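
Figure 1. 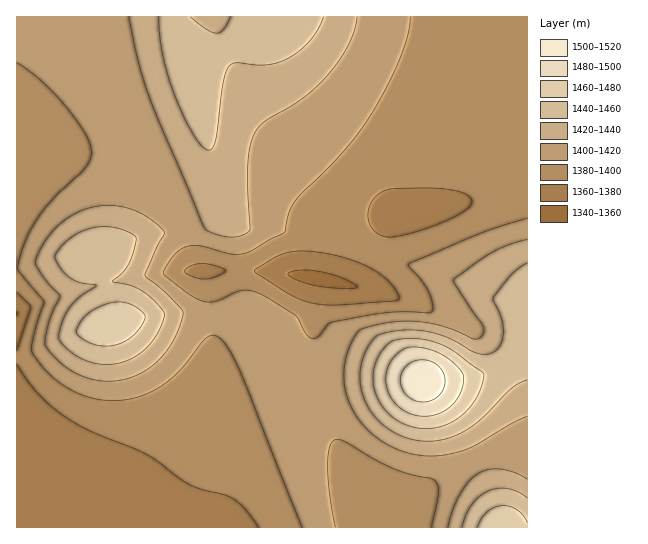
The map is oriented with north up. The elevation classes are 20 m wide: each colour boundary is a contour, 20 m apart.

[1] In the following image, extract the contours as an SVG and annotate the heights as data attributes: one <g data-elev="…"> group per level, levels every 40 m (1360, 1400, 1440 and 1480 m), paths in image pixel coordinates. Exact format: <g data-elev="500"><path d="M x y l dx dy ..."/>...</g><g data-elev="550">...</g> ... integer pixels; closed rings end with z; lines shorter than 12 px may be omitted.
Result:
<g data-elev="1360"><path d="M349 289l-38-4-16-6-7-5 4-3 10-1 24 3 21 7 8 5 2 2z"/></g><g data-elev="1400"><path d="M335 527l-6-34-1-31 2-17 4-5 4-1 8 3 28 17 17 9 19 6 21 5 4 2 3 5 0 8-7 33"/><path d="M527 218l-45 15-73 30 0 3 13 15 7 12 4 12 0 5-2 2-44 1-54 9-4 2-10 12-5 3-4-1-4-4-11-19-36-22-9-3-8 0-25 11-12 1-15-7-26-21 0-4 9-13 6-7 7-3 13-1 30 8 12 0 10-3 33-18 5-20 6-12 52-54 15-20 15-22 14-26 11-25 6-20 2-17"/><path d="M17 62l24 19 24 24 20 28 5 10 1 8-1 8-4 8-32 31-16 20-10 17-8 20-2 15 26 32-7 21-5 22-1 5 2 4 17 21 21 15 24 9 26 1 20-4 20-10 19-16 26-32 7-3 5 2 11 12 11 21 62 157"/></g><g data-elev="1440"><path d="M527 498l-9-6-11-3-10 0-10 2-8 6-8 8-5 10-4 12"/><path d="M95 363l11 2 12-2 11-3 9-5 9-8 8-9 6-11 3-12-1-4-5-6-15-14-13-6-17-3 10-10 5-7 5-11 3-15-2-4-5-3-19-5-16 1-16 5-15 11-8 13 6 11 9 10 9 4 17 3 0 1-16 11-10 10-7 14-4 16 3 6 11 10 10 6z"/><path d="M527 263l-15 11-19 24 8 19 2 13-2 13-6 8-8 3-10-1-28-15-22-6-17-2-19 2-13 3-8 8-7 16-3 18 1 12 4 12 6 10 8 10 10 8 12 7 12 4 13 1 20-2 20-9 18-13 27-29 16-8"/><path d="M159 17l4 37 11 39 9 22 11 20 8 11 7 4 4-2 2-7 8-58 3-11 3-6 8-3 20 2 12 0 18-6 12-8 11-10 8-12 5-12"/><path d="M231 17l-8 13-6 3-11-4-16-12"/></g><g data-elev="1480"><path d="M416 415l9 1 9-1 15-8 11-13 3-8 0-9-1-4-4-6-15-12-16-6-16-2-9 3-10 9-5 11-1 12 3 11 6 10 10 8z"/></g>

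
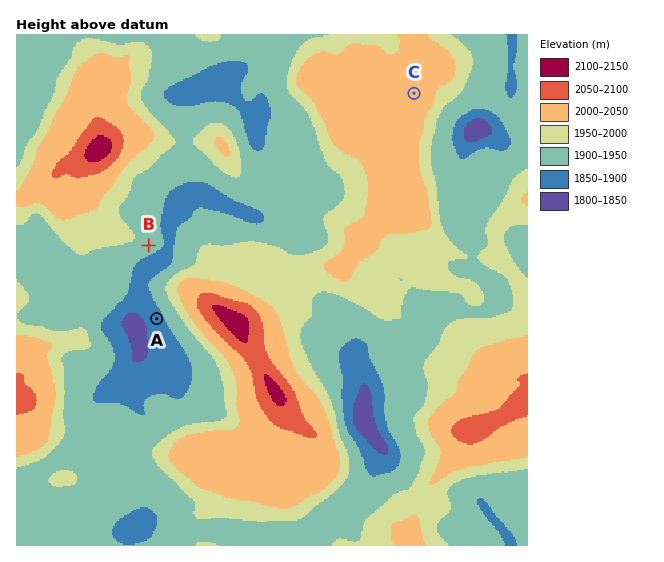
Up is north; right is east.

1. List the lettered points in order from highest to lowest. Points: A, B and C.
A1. C B A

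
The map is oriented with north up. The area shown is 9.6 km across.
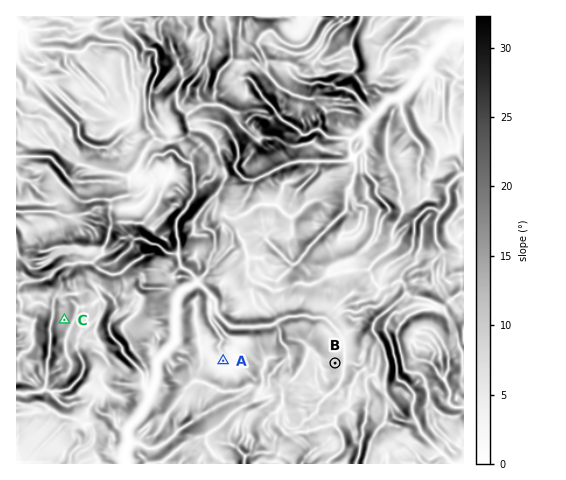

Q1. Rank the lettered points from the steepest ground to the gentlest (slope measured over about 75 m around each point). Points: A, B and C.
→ C B A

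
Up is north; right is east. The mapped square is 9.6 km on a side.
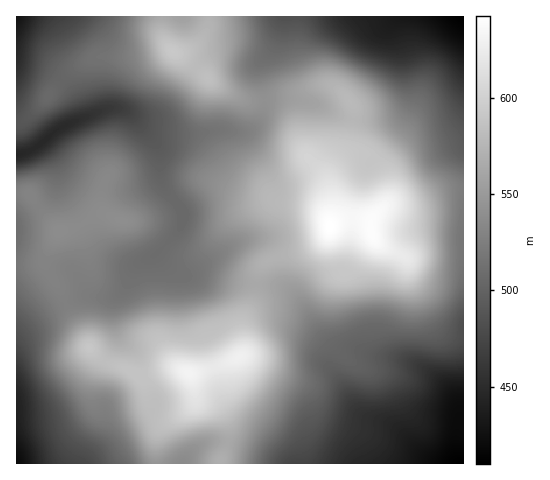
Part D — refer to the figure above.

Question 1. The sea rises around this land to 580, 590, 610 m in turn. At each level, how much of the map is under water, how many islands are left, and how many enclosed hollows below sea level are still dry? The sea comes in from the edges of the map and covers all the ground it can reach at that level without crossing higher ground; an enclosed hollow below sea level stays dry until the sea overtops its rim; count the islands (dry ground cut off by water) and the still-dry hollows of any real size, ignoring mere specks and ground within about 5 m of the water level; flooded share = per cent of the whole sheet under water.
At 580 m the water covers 83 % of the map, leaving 3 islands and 0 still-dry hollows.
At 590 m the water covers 88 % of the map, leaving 2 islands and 0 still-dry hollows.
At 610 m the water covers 94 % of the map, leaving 2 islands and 0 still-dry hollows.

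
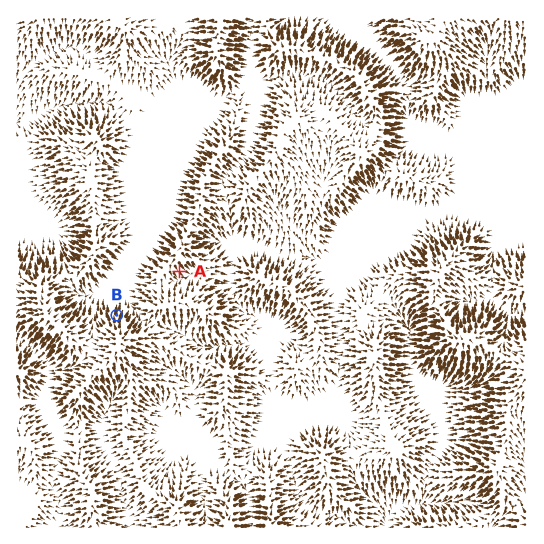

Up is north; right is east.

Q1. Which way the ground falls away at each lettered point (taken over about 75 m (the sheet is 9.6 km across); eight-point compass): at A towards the SE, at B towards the N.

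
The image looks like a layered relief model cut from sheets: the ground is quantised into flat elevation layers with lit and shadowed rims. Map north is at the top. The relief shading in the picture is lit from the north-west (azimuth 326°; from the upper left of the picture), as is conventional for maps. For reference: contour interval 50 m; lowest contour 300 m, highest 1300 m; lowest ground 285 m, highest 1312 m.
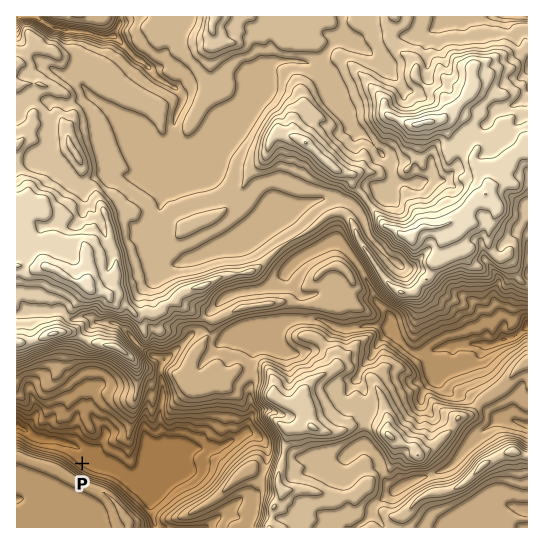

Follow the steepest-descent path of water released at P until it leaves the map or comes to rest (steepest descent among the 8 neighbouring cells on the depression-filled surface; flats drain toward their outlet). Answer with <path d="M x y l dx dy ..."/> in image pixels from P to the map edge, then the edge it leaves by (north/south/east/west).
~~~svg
<path d="M82 463l4-4 0-4-4-5-4-1-3-3-6-1-10-4-16-2-1-1-8-1-11-8-6-3"/>
exit: west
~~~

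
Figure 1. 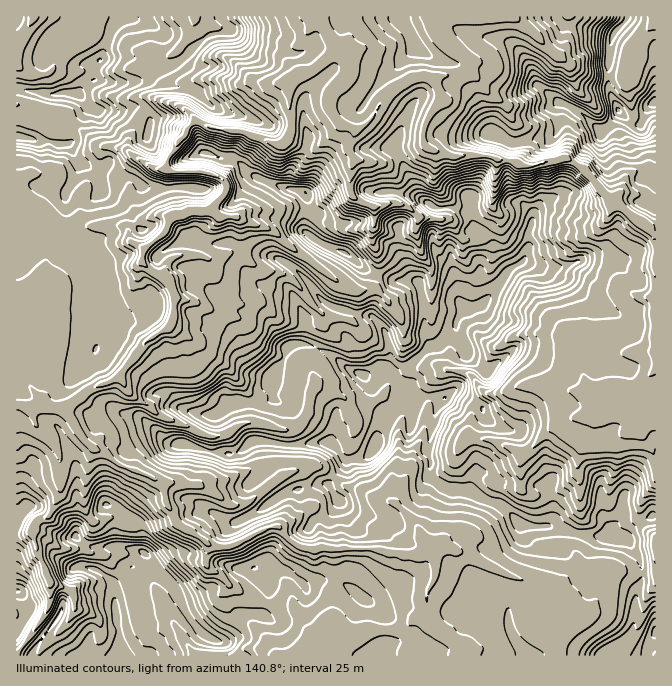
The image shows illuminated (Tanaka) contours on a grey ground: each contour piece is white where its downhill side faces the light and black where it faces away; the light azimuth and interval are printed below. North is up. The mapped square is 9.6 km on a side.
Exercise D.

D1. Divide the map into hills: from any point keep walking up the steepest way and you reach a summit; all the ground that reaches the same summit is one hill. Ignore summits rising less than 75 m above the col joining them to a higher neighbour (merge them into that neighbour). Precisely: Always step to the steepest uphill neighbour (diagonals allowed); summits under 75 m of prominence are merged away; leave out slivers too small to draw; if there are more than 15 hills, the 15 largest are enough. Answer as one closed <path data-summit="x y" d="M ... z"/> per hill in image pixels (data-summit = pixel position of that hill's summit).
<path data-summit="374 450" d="M565 158l-31 8-9 0-11-5-16-2-4 19-1 35-5 14-11 14-13-2-8-9-3-8-5-3-14 0-16-3-2 11-4 4-10 3-17-1-10-7-2 2 0 15 5 12 0 20-6 13-12 3-6-1 2 13-6 16-16-1-14-5-30-35-15-7-7 0-13-5-20-15-25 8-15-5-10 0-15 5-6 9 0 9 10 16 0 20-5 14-20 12-8 8-23 31-31 13-15 12-6 5 2 7 15 23 7 8 17 8 11 10 29 10 13 9 42 1 7-3 20-2 21-10 7 0 8 5 7 10 13-10 15-3 6 9 3 13-1 15 6 6 5 11 3 23 56 1 20 5 20 0 4-3 28-3 52 25 53 20 25 21 9-3 10-16 4-13 9-9 5-2 39 1 0-34-12-10-5-8 2-18 15-20 0-67-12-4-8-13 3-8 17-22 0-133-11-11-31-21-34-37z"/><path data-summit="118 655" d="M435 16l-117 0 0 2 20 30-21 20-12 6-8 2-4 4-4 8 2 42-3 8-6 6-7 0-33-13-25-2-22-8-17 21-10 16-2 10 4 3 30 0 14 3 12 9 0 7-12 17-5 4-20 0-5 3-12 2-6 14-22 18-3 12 2 3 11 10 10 3 4-14 9-6 18-2 15 5 17-5 7-6 4-6 1-24 35 13 21 20 10 5 33 27 19 8 15-3 6-13 0-20-5-12 1-16 11 6 17 1 10-3 4-4 2-11 24 3 2-4-1-20-9-13 2-29-12-8-1-13 8-20 10-12 0-5-7-15 6-4 25-2 3-2 0-14-25-20-7-13z"/><path data-summit="75 93" d="M317 16l-301 1 1 387 10 4 21-2 17 3 22-18 31-13 23-31 8-8 20-12 5-14 0-20-10-17-10-3-11-10-2-3 2-8 23-22 6-14 12-2 5-3 23-2 12-16 2-10-6-5-11-5-39-2-4-3 2-10 10-16 8-9 0-3 9-9 15 7 32 3 28 12 12 1 6-6 3-8-2-42 4-8 4-4 8-2 12-6 21-20z"/><path data-summit="655 632" d="M450 548l-12 0-12 4 8 5 2 7 0 10-8 16-2 8 2 14 1 8 19 18 14 8 4 4 1 6 189-1-1-82-30 0-1-2-12 2-9 9-4 13-8 13-11 6-25-21-53-20z"/><path data-summit="655 102" d="M655 16l-218 0-1 9 7 13 25 20 0 14-6 4-22 0-6 4 7 15 0 5-7 7-10 18-1 7 1 13 6 4 20 7 17 0 1-2 22 2 7 3 17 2 11 5 9 0 31-8 15 8 34 37 31 21 10 10z"/><path data-summit="17 590" d="M32 531l-7 3-9 1 1 118 29-39 5-16 0-14-13-30z"/>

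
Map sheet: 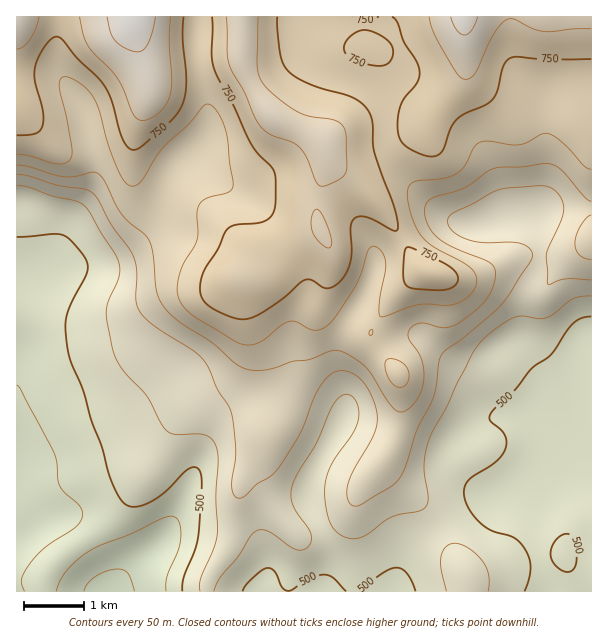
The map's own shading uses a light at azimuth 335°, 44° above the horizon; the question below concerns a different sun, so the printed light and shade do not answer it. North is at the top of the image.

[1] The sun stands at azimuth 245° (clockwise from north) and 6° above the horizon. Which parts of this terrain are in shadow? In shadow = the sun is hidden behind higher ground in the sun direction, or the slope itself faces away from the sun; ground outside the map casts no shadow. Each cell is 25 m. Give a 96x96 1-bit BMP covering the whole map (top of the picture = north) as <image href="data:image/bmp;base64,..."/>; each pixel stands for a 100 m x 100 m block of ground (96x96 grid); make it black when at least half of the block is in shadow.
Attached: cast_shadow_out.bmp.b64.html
<image width="96" height="96" href="data:image/bmp;base64,Qk2+BAAAAAAAAD4AAAAoAAAAYAAAAGAAAAABAAEAAAAAAIAEAAATCwAAEwsAAAIAAAAAAAAA////AAAAAAAAAAAAAAAAAAAAAAAAAAAAAAAAAAAAAAAAAAAAAAAAAAABAAAAAAAAAAAAAAADAAAAAAAAAAAAAAAHAAAAAAAAAAAAAAAHAAAAAAAAAAAAAAAPAAAAAAAAAAAAAAAPAAAAAAAAAAAAAAAOAAAAAAAAAAAAAAAcAAAAAAAAAAAAAAAAAAAAAAAAAAAAAAAAAAAAAAAAAAEAAAAAAAAAAAAAAAMAAAAAAAAAAAAAAAcAAAAAAAAAAAAAAAYAAAAAAAAAAAAAAAYAAAAAAAAAAAAAAAQAAAAAAAAAAAAAAAAAAAAAAAAAAAAAAAAAAHgAAAAAAAAAAAAAAHwAAAAAAAAAAAAAAP4AAAAAAAAAAAAAAP4AAAAAAAAAAAAAAP8AAAAAAAAAAAAAAH+AAAAAAAAAAAAAAH+AAAAAAAAAAADAAH/AAAAAAAAAAADgAD/AAAAAAAAAAADwAB/AAAAAAAAAAAD4AB/AAAAAAAAAAAD4AB/AAAAAAAAAAAB4AB/AAAAAAAAAAAAwAB/AAAAAAAAAAAAAAD/gAAAAAAAAAAAAAD/gAAAAAAAAAAAAAH/wAAAAAAAAAAAAAH/wAAAAAAAAAAAAAH/4AAAAAAAAAAAAAP/8AAAAAAAAAAAAAP/+AAAAAAAAAAAAAf//AAAAAAAAAAAAAf//AAAAAAAAAAAAAcAHAAAAAAAAAAAAAAAAAAAAAAAAAAAAAAAAAAAAAAAAAAAAAAAAAAAAAAAAAAAAAAAAAAAAAAAAAAAAAAAAAAAAAAAAAAAAAAAAAAAAAAAAAAAAAAADgAAAAAAAAAAAAAAPwAAAAAAAAAABgAA/4AAAAAAAAAABwAD/8AAAAAAAAAAB4AH/8AAAAAAAAAAD8Af/+AAAAAAAAAAD8A//+AAAAAAAAAAD+B///AAAAAAAAAAD+D///gAAAAAAAAAH8D///gAAAAAAAAAH8H///wAAAAAAAAAH4P///wAAAAAAAAAHwP///wAAAAAAAAAHAf///gAAAAAAAAAAA///8AAAAAAAAAAAA///AAAAAAAAAAAAB//wAAAAAAAAAAAAD/8AAAAAAAAAAAAAD/gAAAAAAAAAAAAAH+AAAAAAAAAAAAAAH4AAAAAAAAAAAAAAPgAAAAAAAAAAAAAAeAAAAAAAAAAAAAAA8AAAAAAAYAAAAAAA8AAAAAAA8AAAAAAB8AAAAAAB8AAAAAAB4AAAAAAB8AAAAAAB4AAAAAAD8AAAAAAB4AAAAAAH4AAAAAAB4AAAAAAH4AAAAAAB4AAAAAAP4AA8AAAAAAAAAAAf4AB+AAgAAAAAAAAfwAB+ABwAAAAAAAAfwAB/AD4AAAAAAAAfgAD/AH4AAAAAAAA/AAD/AHwAAAAAAAAeAAD/APwAAAAAAAAcAAD/APgAAAADAAAYAAD/APgAAAADAAAAAAD/APgAAAADAAAAAAH/AfgAAAADAAAQAAH/AfgAAAADAAAYAAH/AfwAAAACAAA4AAH/AfwAAAAAAAA8AAH/AfwAAAAAAAA8AAH/AfwAAAAAAAA="/>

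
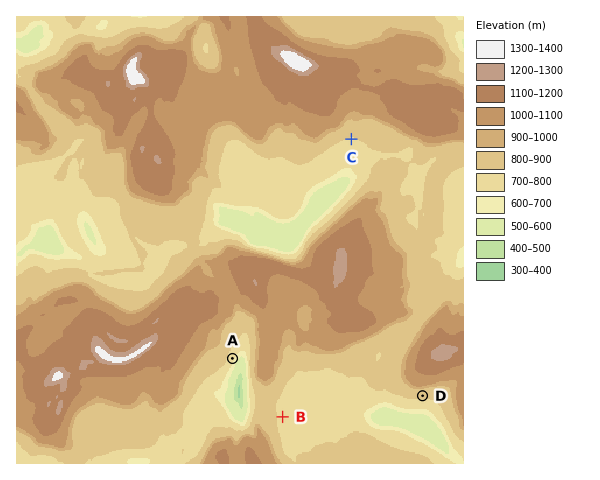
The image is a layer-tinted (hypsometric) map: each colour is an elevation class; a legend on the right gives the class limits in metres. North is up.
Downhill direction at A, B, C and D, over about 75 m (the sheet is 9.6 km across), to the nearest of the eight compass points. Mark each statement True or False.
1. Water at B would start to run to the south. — False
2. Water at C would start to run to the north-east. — False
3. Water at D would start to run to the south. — True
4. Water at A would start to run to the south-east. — True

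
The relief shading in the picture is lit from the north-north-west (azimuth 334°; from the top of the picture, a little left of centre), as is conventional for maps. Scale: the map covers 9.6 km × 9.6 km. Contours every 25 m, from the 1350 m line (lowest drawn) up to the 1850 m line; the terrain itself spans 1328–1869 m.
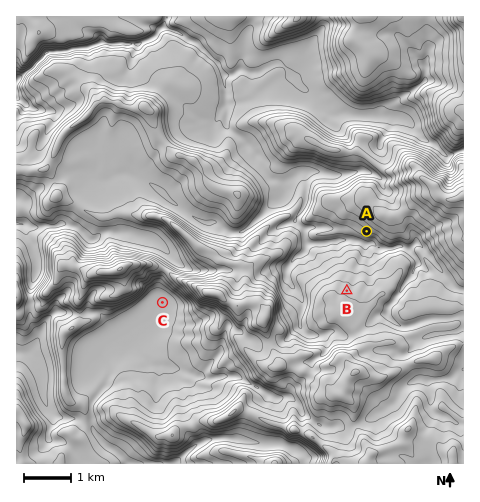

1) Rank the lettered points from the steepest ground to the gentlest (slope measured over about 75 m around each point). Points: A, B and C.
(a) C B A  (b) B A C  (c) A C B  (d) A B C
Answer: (d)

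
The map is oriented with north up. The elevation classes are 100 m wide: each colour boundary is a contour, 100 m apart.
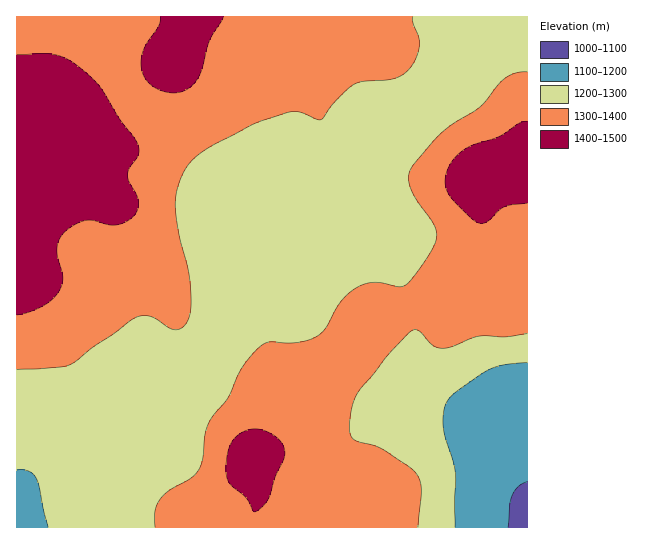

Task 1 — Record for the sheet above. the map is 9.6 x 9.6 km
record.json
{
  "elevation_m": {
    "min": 1100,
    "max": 1490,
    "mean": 1310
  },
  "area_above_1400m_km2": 12.1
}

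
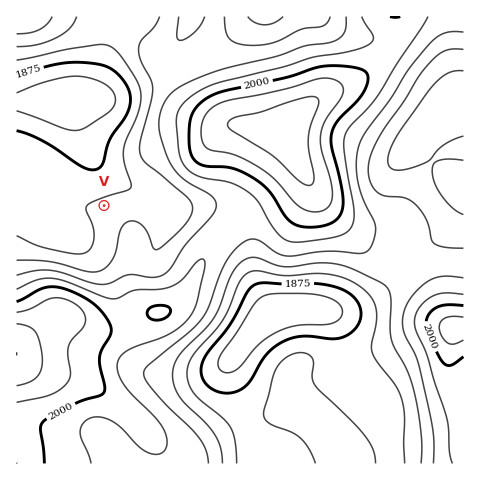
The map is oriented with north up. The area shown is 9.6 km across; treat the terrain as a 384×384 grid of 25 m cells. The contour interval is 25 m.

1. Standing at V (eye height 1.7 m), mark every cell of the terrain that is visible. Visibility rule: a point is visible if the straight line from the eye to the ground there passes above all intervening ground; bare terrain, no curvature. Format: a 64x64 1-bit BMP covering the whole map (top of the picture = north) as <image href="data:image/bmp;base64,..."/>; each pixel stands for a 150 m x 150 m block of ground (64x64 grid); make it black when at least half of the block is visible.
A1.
<image width="64" height="64" href="data:image/bmp;base64,Qk0+AgAAAAAAAD4AAAAoAAAAQAAAAEAAAAABAAEAAAAAAAACAAATCwAAEwsAAAIAAAAAAAAA////AAAAAAAAAAAAAAAAAAAAAAAAAAAAAAAAAAAAAAAAAAAAAAAAAAAAAAAAAAAAAAAAAAAAAAAAAAAAAAAAAAAAAAAAAAAAAAAAAAAAAAAAAAAAAAAAAAAAAAAAAAAAAAAAAAAAAAAAAAAAAAAAAAAAAAAAAAAAAAAAAAAAAAAAAAAAAAAAAAAAAAAAAAAAAAAAAAAAAAAAAAAAAAAAAIAAAAAAAAAAgAAAAAAAAACAHAAAAAAAAIH+AAAAAAAAh//+AAAAAACf//4AAAAAAP//8AAAAAAA///AAAAAAAD//4AAAAAAAP//AAAAAAAA//4AQAAAAAD/jgBgAAAAAP4GAGAAAAAA/gYAcAAAAAD8BwA4AAAAAPAHADgHAAAA4E8APA+AAADA/gA+P4AAAMD8AP//gAAAgfAD//+AAACD4f///4AAAP/D////AAAA/8f/8f8AAAD/z//x/gAAAP///+H8AAAA////4OAAAAD////wAAAAAH54//AAAAAAAAB/8AAAAAAAAD/gAAAAAAAAP8AAAAAAAAA4AAAAAAAAADAAAAAAAP8AcAAAAAAA///4AAAAAAD///gAAAAAAP//+AAAAAAA///8AAAAAAD///wAAAAAAP///gAAAAAA///DAAAAAAD//4EAAAAAAP//AIAAAAAA//4AgAAAAAD//gAAAAAAAA=="/>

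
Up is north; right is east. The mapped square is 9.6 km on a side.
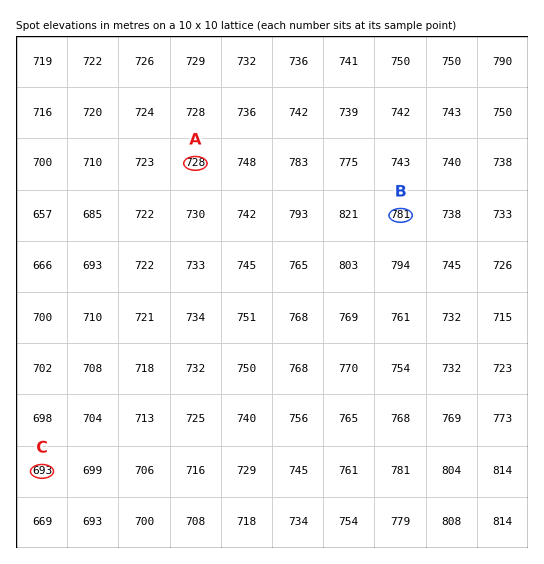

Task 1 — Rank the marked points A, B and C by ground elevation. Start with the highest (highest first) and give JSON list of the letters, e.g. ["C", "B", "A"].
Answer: ["B", "A", "C"]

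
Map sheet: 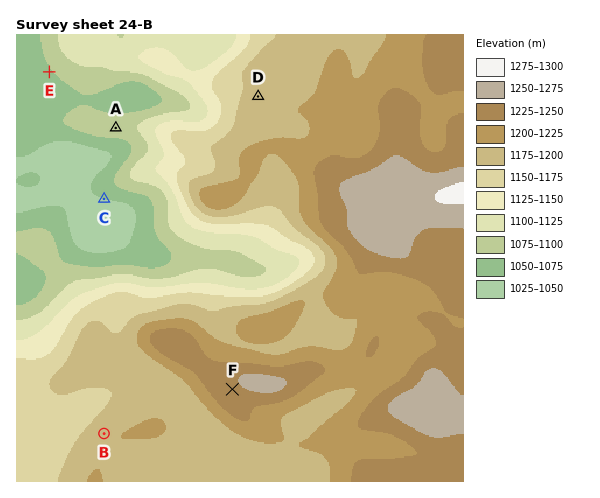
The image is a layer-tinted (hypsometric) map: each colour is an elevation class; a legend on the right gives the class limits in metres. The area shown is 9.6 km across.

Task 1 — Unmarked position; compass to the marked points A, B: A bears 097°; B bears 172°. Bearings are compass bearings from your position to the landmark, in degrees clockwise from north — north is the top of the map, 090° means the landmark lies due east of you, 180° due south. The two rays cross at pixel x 60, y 121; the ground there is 1075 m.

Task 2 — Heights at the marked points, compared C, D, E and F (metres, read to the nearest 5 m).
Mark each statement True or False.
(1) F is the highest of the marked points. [True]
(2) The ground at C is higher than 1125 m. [False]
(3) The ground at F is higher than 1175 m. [True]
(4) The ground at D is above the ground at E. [True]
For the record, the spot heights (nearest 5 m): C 1050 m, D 1185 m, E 1075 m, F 1245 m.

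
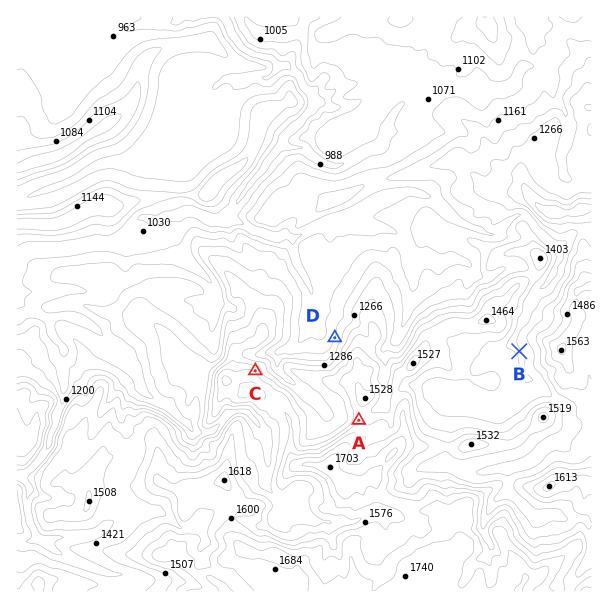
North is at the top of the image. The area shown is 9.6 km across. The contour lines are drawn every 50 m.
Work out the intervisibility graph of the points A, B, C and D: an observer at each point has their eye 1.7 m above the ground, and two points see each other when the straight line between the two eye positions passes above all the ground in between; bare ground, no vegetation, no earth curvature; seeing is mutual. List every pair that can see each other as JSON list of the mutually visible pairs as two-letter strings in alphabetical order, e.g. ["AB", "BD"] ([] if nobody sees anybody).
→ ["AC", "CD"]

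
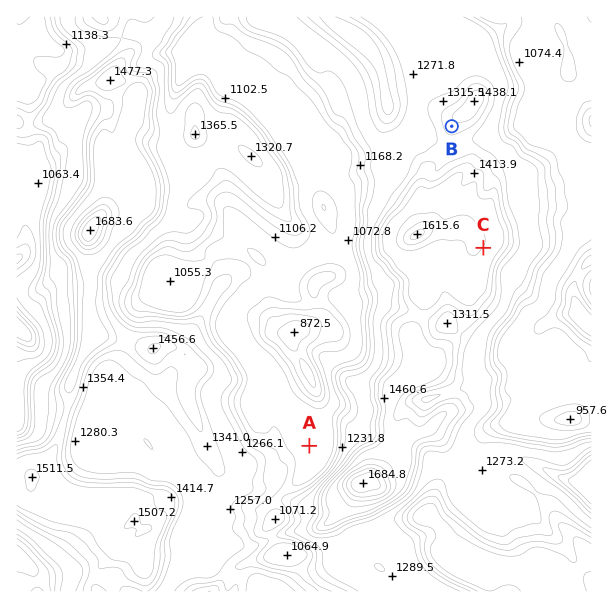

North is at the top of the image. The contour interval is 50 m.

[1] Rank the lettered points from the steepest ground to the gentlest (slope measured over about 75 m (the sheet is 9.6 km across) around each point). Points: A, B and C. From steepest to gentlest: B C A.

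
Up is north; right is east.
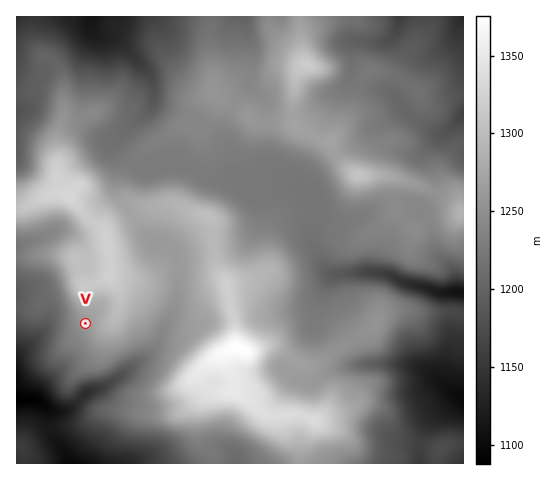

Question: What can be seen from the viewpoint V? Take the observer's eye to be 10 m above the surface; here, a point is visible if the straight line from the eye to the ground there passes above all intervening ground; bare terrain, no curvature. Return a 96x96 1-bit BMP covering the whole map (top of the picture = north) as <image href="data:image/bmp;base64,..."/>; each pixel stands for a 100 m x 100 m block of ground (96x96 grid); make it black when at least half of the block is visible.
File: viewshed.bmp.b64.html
<image width="96" height="96" href="data:image/bmp;base64,Qk2+BAAAAAAAAD4AAAAoAAAAYAAAAGAAAAABAAEAAAAAAIAEAAATCwAAEwsAAAIAAAAAAAAA////AAAAAAB/gAAAAAAAAAAAAAB/AAAAAAAAAAAAAAD/AAAAAAAAAAAAAAD+AAAAAAAAAAAAAAD+AAAAAAAAAAAAAAD8AAAAAAAAAAAAAAD8AAAAAAAAAAAAAAD8AAAAAAAAAAAAAAD8AAAAAAAAAAAAAAD4AAABAAAAAAAAAADgAAfx4AAAAAAAAAAAAH/g8AAAAAAAAAAAAD8AeAAAAAAAAAAAAAAAAAAAAAAAAAAAAAAAgAAAAAAAAAAAAAAAwAAAAAAAAAAAAAAAcAAAAAAAAAAAAAAAOAAAAAAAAAAAMAAAHAAAAAAAAAAAOAAADAAAAAAAAAAAHgAAAgAAAAAAAAAAD4AAAAAAAAAAAAAAD4AAAAAAAAAAAAAAD4AAAAAAAAAAAADAPwAAAAAAAAAAAADgfwAAAAAAAAAAAADwf4AAAAAAAAAAAAD4P8AAAAAAAAAAAAD8P+AAAAAAAAAAAAD+H/AAAAAAAAAAAAD/D/AAAAAAAAAAAAD/D/gAAAAAAAAAAAD/D/gAAAAAAAAAAAD/D/gAAAAAAAAAAAD/D/wAAAAAAAAAAAD/H/wAAAAAAAAAAAD/D/wAAAAAAAAAAAD/B/gAAAAAAAAAAAD+ADAAAAAAAAAAAAD+AAAAAAAAAAAAAAD+AAAAAAAAAAAAAAD+AAAAAAAAAAAAAAD+AAAAAAAAAAAAAAD+AAAAAAAAAAAAAAAeAAAAAAAAAAAAAAAAAAAAAAAAAAAAAAAAAAAAAAAAAAAAAAAAAAAAAAAAAAAAAAAAAAAAAAAAAAAAAACAAAAAAAAAAAAAAADgAAAAAAAAAAAAAADwAAAAAAAAAAAAAADwAAAAAAAAAAAAAADwAAAAAAAAAAAAAABwAAAAAAAAAAAAAAAQAAAAAAAAAAAAAAAAAAAAAAAAAAAAAAAAAAAAAAAAAAAAAAAAAAAAAAAAAAAAAAAAAAAAAAAAAAAAAAAAAAAAAAAAAAAAAAAAAAAAAAAAAAAAAAAAAAAAAAAAAAAAAAAAAAAAAAAAAAAAAAAAAAAAAAAAAAAAAAAAAAAAAAAAAAAAAAAAAAAAAAAAAAAAAAAAAAAAAAAAAAAAAAAAAAAAAAAAAAAAAAAAAAAAAAAAAAAAAAAAAAAAAAAAAAAAAAAAAAAAAAAAAAAAAAAAAAAAAAAAAAAAAAAAAAAAAAAAAAAAAAAAAAAAAAAAAAAAAAAAAAAAAAAAAAAAAAAAAAAAAAAAAAAAAAAAAAAAAAAAAAAAAAAAAAAAAAAAAAAAAAAAAAAAAAAAAAAAAAAAAAAAAAAAAAAAAAAAAAAAAAAAAAAAAAAAAAAAAAAAAAAAAAAAAAAAAAAAAAAAAAAAAAAAAAAAAAAAAAAAAAAAAAAAAAAAAAAAAAAAAAAAAAAAAAAAAAAAAAAAAAAAAAAAAAAAAAAAAAAAAAAAAAAAAAAAAAAAAAAAAAAAAAAAAAAAAAAAAAAAAAAAAAAAAAAAAAAAAAAAAAAAAAAAAAAAAAAAAAAAAAAAAAAAAAAAAAAAAAAAAAAAAAAAAAAAAAA="/>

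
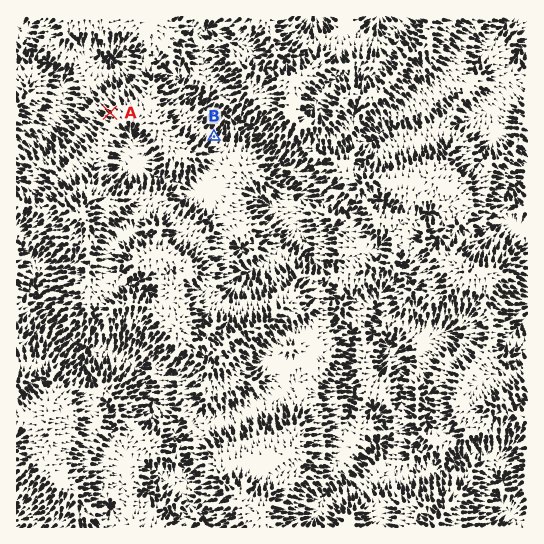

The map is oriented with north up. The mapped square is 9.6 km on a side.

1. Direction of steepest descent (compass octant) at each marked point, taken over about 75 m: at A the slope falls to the NW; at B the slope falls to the NE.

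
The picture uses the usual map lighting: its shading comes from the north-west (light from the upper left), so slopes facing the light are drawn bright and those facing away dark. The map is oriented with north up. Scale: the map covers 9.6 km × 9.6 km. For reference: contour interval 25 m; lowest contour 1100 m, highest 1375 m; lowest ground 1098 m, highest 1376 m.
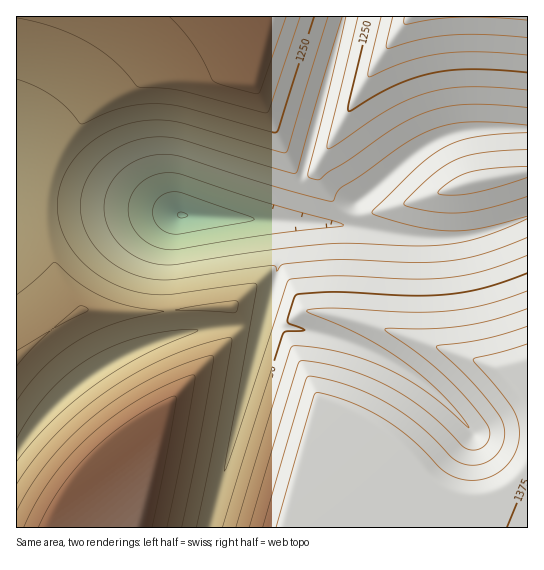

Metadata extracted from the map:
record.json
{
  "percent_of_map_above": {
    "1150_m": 96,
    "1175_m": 90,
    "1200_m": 81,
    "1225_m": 68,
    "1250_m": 52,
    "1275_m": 37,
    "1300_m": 25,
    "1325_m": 16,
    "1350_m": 9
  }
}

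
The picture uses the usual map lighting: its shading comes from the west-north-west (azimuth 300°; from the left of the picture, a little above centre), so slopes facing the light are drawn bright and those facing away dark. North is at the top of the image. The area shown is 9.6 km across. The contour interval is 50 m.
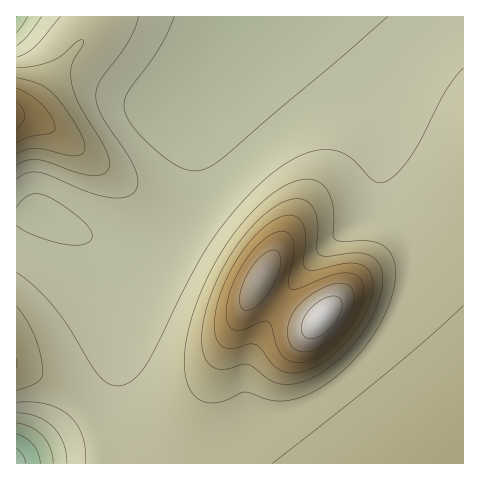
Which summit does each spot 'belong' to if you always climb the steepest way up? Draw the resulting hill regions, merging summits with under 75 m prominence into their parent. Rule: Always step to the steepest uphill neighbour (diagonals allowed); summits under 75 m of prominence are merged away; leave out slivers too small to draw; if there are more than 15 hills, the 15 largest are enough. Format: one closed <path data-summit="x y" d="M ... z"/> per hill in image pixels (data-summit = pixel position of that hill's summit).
<path data-summit="322 318" d="M463 16l-229 0-3 3-20 34-36 48 1 9 14 31 6 23-1 25-12 28-16 18-22 12-25 1-27-7 12 10 5 11 9 37 0 54-10 44-7 13-7 7-77 42-1 5 447-1z"/><path data-summit="17 116" d="M232 16l-215 0-1 199 24-3 54 28 26 8 25-1 22-12 19-24 10-28-3-31-16-39-2-12 36-48z"/><path data-summit="17 364" d="M40 212l-24 4 1 244 63-33 15-10 7-7 11-24 6-33 0-54-5-27-7-17-18-17z"/>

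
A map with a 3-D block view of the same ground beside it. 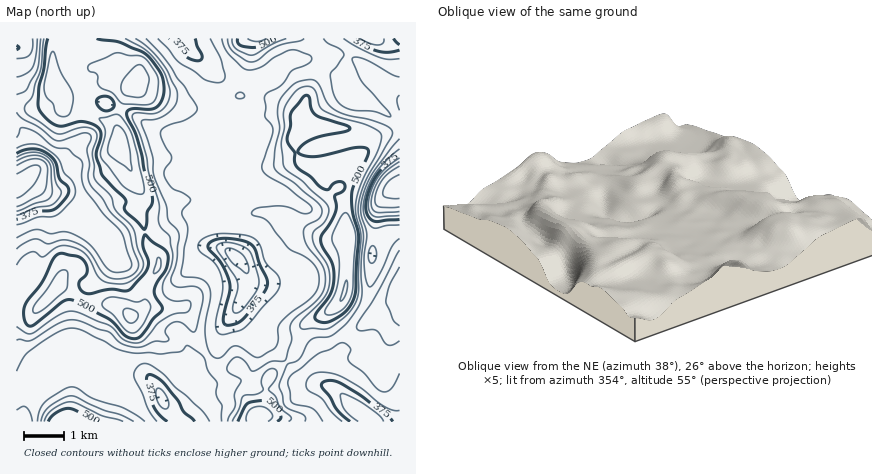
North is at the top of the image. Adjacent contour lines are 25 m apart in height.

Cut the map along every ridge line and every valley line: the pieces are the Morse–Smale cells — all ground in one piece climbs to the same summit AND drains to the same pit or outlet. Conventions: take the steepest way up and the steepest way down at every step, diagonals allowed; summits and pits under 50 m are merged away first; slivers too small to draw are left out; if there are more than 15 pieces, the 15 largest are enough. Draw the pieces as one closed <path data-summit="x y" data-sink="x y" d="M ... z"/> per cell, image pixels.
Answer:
<path data-summit="344 292" data-sink="236 258" d="M318 48l-12 11-14-2-14 7-12 14-9 4 0 26-13 14-3 16-7 4-9 12 2 14 15 16 0 4-9 14-15 16-2 4 3 22 25 22 5 14-2 12-11 20 3 8 13 17 18 6 16 19 10-10 7-26 27-15 11-11 6-20 2-46-3-10-1-18-18-20-4-12 2-6-21-4-8-12 0-14 9-10-2-18 3-12 9-22 10-18 0-2z"/><path data-summit="118 144" data-sink="236 258" d="M182 38l-124 0 0 2 12-1 12 4 6 5 6 17 14 3 14 12 11 4-8 12-9 30 3 8 0 14 12 22 8 20 0 6-6 14 8 8 4 14 11-1 18-13 16-4 12 5 4 5 6 18 10 6-4-8-2-18 2-4 15-16 9-14 0-4-15-16-2-14 3-6 13-10 3-16 13-14-1-22 2-6-42-6-16-16-11-8z"/><path data-summit="118 144" data-sink="16 186" d="M56 87l-5 13-11 7-10 1-14-4 0 186 4-1 2 6 10-11 5-12 12-36 2-14-1-12-4-12-12-12-10-7 6 1 20 13 8 1 8 4 40 44 39-10-4-14-8-8 6-14 0-6-8-20-12-22-2-20-19-11-32-10-2-9z"/><path data-summit="130 316" data-sink="162 398" d="M62 286l-4 0-18 20-16-10-8 6 0 120 8 0 0-20 7-22 13-11 16-8 10-1 18 14 12 7 12 0 14-7 18 1 9 7 9 16 18-16 16-20 11-6-12-20-4-16-7-12-22 1-14-2-16 9-16-10-32-6z"/><path data-summit="344 292" data-sink="398 186" d="M334 127l-28 1-10 10 0 14 8 12 21 4-2 6 4 12 18 20 0 12 4 16-1 36-3 22-8 16 13 16 10 2 28-20 12-4 0-170-8 0-14 4-14 16-14 9 3-3 0-8-4-18-3-4z"/><path data-summit="344 292" data-sink="366 416" d="M400 302l-12 4-28 20-10-2-10-10-4-9-33 21-7 26-9 12 11 14 38 12 18 18 14 8 4 6 28 0z"/><path data-summit="130 316" data-sink="16 186" d="M28 179l-4 1 10 6 12 12 4 12 1 12-2 14-12 36-14 24 17 10 18-20 4 0 28 16 24 3 18 11 6-3 7-11-1-16 13-16 2-6-1-6-11-14-2-12-39 10-40-44-8-4-8-1z"/><path data-summit="130 316" data-sink="236 258" d="M190 214l-12 2-22 15-11 1 2 12 11 14 1 6-2 6-13 16 1 16-5 8 8-3 14 2 22-1 7 12 4 16 13 20 9-8 6-20 24-36 2-12-5-14-16-15-12-5-4-4-6-18-4-5z"/><path data-summit="344 292" data-sink="372 38" d="M376 38l-48 1-9 9 6 10-10 18-12 34 3 18 28-1 12 1 3 4 4 18 0 8-3 3 14-9 14-16 22-4 0-84-12-3z"/><path data-summit="60 422" data-sink="162 398" d="M70 360l-10 1-16 8-13 11-7 22 0 20 152 0-11-16-8-18-9-11-22-3-14 7-12 0-12-7z"/><path data-summit="258 416" data-sink="162 398" d="M208 356l-12 6-16 20-18 14 3 10 11 16 82 0 8-20 1-20-9 1-4-2-16-14-18 2-9-7z"/><path data-summit="118 144" data-sink="398 186" d="M70 39l-10 0-4 5-4 18 1 18 11 18 1 8 33 11 18 11 0-8 3-8 13-28-16-8-6-7-16-4-6-17-6-5z"/><path data-summit="258 38" data-sink="236 258" d="M306 38l-123 0 6 12 11 8 16 16 10 3 32 3 8-2 12-14 14-7 16 1 10-10z"/><path data-summit="258 416" data-sink="366 416" d="M286 362l-19 20-1 20-8 16 0 4 113 0-3-6-14-8-20-20-36-10z"/><path data-summit="258 416" data-sink="236 258" d="M236 311l-13 17-6 20-9 10 12 11 18-2 16 14 8 2 24-21-16-19-18-6-13-17z"/>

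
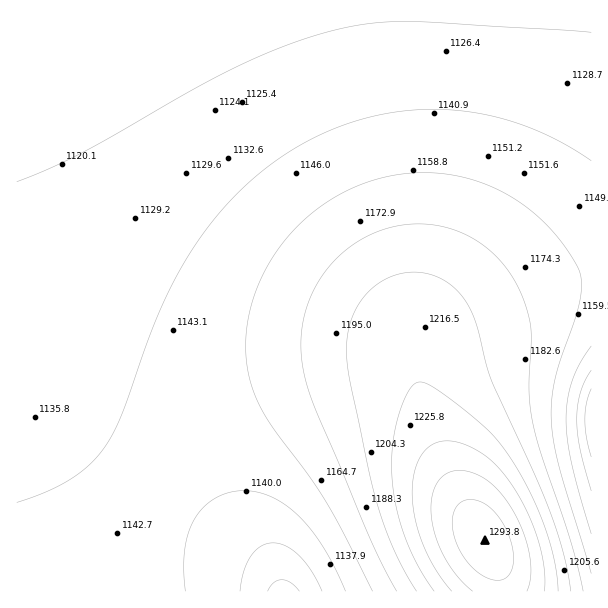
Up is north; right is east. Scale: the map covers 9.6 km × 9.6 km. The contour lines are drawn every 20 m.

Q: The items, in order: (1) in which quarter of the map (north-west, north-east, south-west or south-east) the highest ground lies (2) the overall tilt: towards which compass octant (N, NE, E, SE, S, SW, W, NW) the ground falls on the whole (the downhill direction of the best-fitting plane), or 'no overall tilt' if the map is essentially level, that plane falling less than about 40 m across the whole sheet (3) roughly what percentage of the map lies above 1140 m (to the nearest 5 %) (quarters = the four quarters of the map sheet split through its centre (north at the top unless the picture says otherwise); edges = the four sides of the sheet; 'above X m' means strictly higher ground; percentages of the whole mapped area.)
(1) The highest point lies in the south-east quarter of the map.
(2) Overall the map slopes down towards the north-west.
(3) Roughly 60 % of the ground is higher than 1140 m.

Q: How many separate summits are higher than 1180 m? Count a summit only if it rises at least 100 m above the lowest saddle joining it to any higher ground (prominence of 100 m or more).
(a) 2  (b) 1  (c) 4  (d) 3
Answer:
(b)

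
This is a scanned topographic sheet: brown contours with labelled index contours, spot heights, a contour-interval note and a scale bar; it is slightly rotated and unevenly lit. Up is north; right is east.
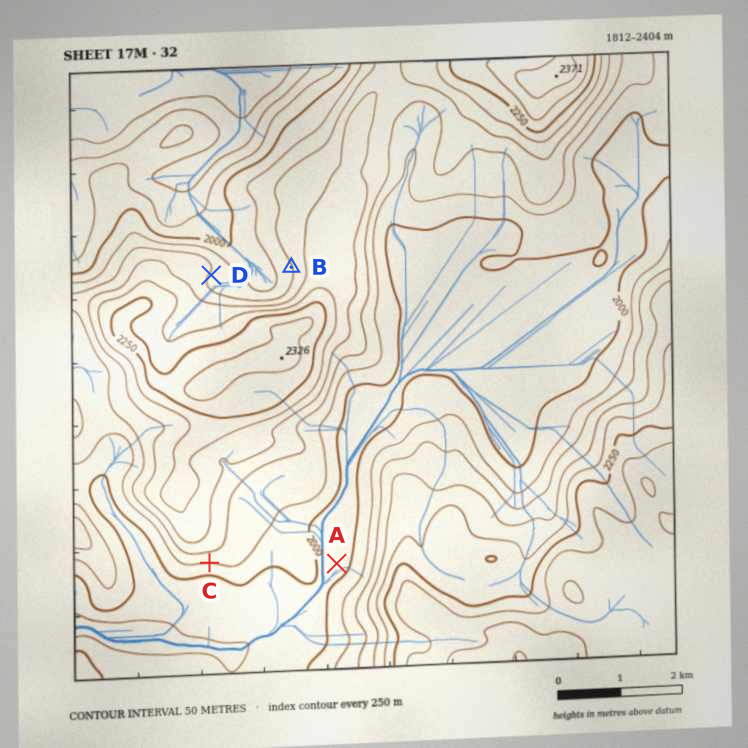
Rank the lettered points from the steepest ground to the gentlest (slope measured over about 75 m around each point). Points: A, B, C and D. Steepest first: C B D A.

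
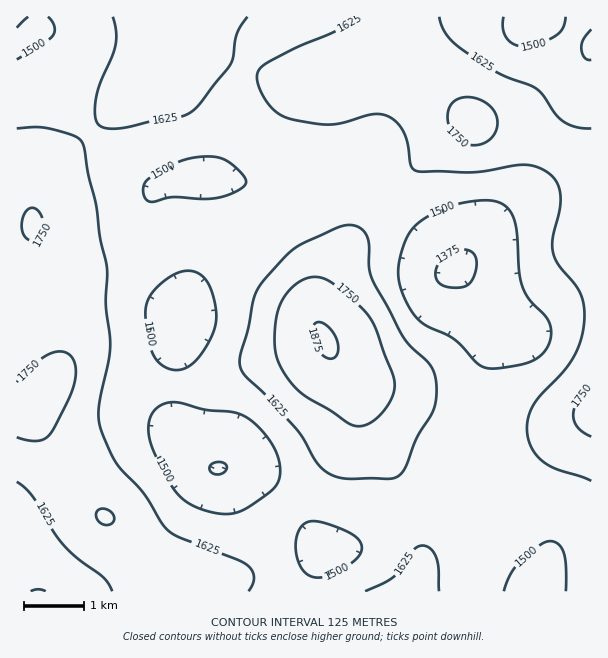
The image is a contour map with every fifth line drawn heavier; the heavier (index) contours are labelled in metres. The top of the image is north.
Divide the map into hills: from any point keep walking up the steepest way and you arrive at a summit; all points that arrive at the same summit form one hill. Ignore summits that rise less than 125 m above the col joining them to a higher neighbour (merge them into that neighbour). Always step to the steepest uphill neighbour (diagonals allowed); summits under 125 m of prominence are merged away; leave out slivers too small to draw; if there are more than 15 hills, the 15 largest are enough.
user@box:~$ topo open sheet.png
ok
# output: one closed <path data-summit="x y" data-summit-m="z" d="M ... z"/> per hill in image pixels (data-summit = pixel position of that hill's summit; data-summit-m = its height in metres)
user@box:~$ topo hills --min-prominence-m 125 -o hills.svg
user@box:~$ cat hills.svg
<path data-summit="39 399" data-summit-m="1796" d="M290 16l-251 0-1 11-17 16-5 2 1 547 296-1 1-18 10-21-34-49-21-21-23-13-12-3-16 3-9-3-25-23-6-9-4-17 0-40 4-33 6-15 2-60-6-29-17-45 0-6 5-5 18-6 20 0 4-2 10-9 9-24 5-44 8-30 11-21z"/><path data-summit="324 339" data-summit-m="1883" d="M356 174l-15 8-41 11-16-1-35-10-36-4-27 0-15 4-8 7 1 12 16 39 6 29-2 60-6 15-4 33 0 40 4 17 6 9 25 23 9 3 10-3 18 3 23 13 21 21 34 49-10 21 0 19 220 0 12-25 0-15-4-7-24-26-4-10-12-17-20-18-14-7 6-14 6-28 2-45 10-33-2-26-32-51-6-4-36-36-36-28-19-19z"/><path data-summit="474 123" data-summit-m="1784" d="M533 16l-242 0-25 20-13 12-17 39-4 21-2 27-6 23-4 9-10 9-4 1 43 5 35 10 16 1 41-11 15-8 5 9 19 19 36 28 36 36 4 2 13-11 25-35 24-20 23-25 33-64 8-20 6-33 4-9 0-7-47-25z"/><path data-summit="591 411" data-summit-m="1781" d="M591 52l-3 8-6 33-8 20-33 64-23 25-24 20-18 26-19 19 35 59 0 21-10 33-4 54-4 19-6 14 14 7 20 18 12 17 4 10 24 26 4 7 0 15-10 25 56-1z"/>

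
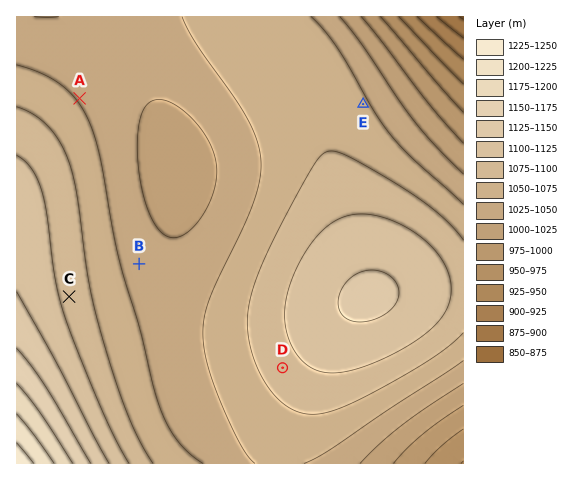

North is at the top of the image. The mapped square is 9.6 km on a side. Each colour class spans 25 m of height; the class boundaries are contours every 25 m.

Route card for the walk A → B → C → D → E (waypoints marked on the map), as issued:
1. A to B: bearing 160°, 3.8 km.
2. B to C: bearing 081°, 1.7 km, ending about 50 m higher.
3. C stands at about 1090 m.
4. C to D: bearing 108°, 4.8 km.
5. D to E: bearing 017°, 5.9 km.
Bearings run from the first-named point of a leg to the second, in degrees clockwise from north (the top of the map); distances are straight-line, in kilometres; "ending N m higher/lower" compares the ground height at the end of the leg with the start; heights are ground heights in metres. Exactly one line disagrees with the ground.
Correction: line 2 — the bearing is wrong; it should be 245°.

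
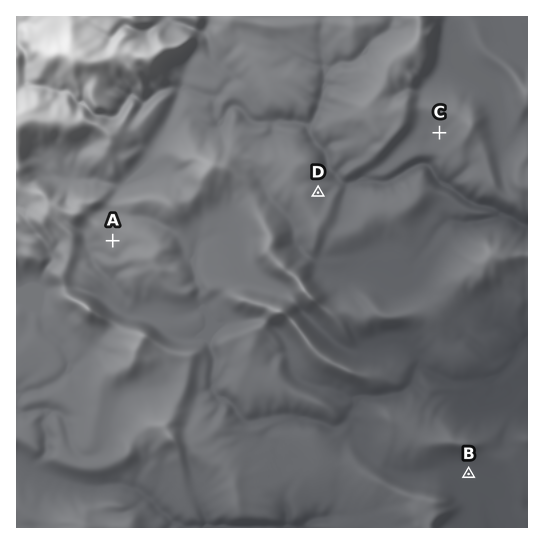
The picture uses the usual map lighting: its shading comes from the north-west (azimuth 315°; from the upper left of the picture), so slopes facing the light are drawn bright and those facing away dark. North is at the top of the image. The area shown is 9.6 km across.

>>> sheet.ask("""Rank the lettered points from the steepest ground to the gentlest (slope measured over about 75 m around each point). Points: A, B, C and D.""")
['D', 'C', 'A', 'B']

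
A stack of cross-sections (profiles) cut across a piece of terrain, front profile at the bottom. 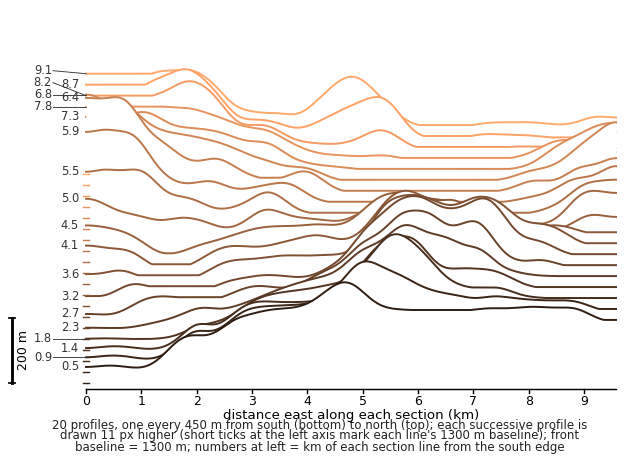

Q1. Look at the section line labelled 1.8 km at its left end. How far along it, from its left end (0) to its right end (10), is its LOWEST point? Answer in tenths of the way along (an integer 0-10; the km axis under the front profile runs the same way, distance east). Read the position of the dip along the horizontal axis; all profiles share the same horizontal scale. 1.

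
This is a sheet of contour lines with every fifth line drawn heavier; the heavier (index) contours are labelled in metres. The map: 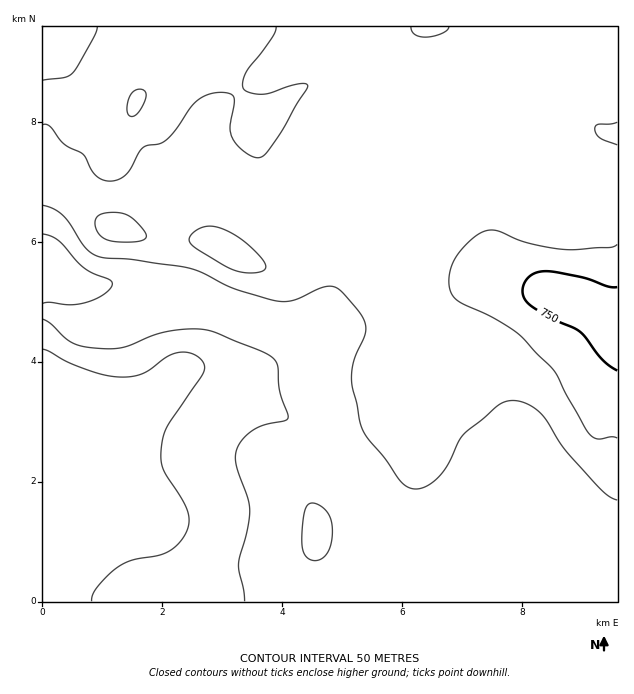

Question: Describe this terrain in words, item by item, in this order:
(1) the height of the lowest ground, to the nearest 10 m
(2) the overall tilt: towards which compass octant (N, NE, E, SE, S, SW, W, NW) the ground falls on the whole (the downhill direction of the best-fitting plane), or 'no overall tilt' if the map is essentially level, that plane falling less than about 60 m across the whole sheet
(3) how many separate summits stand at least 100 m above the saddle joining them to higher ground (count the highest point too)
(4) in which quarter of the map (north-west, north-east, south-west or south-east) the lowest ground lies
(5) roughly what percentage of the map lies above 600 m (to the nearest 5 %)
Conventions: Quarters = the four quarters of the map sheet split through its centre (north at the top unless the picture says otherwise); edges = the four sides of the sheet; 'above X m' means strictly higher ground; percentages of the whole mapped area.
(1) About 510 m is the lowest elevation on the sheet.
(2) On the whole the ground falls towards the south-west.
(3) Counting only tops that stand 100 m proud, the map has 1 summit.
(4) Look to the south-west quarter for the lowest ground.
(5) Roughly 80 % of the ground is higher than 600 m.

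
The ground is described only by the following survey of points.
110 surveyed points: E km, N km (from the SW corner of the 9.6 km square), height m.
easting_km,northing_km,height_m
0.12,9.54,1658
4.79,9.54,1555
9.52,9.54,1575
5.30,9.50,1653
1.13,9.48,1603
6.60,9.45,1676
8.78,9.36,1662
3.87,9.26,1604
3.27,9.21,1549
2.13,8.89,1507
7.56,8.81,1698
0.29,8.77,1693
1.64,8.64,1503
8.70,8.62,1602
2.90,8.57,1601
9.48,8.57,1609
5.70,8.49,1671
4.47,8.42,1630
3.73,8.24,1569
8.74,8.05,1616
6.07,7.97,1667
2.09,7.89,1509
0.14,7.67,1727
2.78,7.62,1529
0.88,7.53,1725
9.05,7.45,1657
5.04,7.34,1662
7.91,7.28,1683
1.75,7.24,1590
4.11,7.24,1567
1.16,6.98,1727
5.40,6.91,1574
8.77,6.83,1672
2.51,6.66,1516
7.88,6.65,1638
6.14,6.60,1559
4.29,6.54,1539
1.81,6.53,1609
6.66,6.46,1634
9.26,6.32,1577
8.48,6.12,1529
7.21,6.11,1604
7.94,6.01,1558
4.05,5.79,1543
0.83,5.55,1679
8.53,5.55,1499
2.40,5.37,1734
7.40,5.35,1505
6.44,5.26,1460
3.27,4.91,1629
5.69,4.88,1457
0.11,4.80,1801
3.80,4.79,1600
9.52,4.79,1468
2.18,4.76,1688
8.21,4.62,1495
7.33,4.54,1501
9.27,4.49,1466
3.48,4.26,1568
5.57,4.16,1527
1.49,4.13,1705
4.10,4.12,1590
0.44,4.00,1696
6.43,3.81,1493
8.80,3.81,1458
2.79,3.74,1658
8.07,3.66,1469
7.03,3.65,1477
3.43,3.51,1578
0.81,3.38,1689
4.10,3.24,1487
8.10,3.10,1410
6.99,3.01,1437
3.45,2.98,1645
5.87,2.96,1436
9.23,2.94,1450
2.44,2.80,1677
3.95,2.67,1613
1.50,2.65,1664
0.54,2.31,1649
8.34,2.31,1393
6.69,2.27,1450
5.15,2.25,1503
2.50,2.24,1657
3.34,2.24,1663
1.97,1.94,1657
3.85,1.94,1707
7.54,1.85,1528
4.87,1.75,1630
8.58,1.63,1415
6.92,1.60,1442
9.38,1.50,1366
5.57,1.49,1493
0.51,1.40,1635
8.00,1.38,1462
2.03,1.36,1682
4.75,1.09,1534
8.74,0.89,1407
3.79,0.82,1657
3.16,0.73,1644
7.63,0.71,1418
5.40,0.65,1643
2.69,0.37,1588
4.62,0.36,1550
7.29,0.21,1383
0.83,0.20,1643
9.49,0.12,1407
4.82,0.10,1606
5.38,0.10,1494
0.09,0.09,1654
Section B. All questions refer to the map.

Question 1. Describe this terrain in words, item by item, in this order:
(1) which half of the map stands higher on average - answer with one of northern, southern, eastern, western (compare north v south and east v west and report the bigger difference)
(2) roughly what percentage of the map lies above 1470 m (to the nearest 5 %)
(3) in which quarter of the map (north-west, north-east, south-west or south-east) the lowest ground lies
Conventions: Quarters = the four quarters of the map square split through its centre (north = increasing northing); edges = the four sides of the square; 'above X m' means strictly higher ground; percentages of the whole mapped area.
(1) The western half stands higher on average than the eastern half.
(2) About 85 % of the map lies above 1470 m.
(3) The lowest point lies in the south-east quarter of the map.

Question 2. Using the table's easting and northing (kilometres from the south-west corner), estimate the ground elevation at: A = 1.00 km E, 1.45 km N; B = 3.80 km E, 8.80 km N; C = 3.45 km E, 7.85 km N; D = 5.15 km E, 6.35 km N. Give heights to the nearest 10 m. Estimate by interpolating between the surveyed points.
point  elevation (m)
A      1650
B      1590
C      1580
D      1520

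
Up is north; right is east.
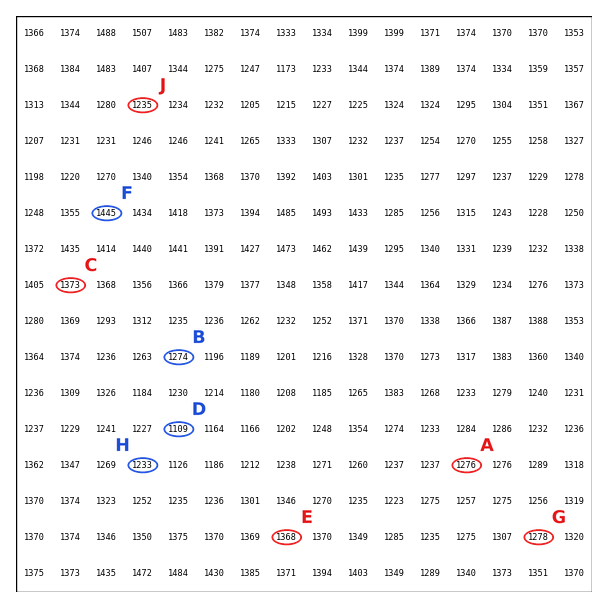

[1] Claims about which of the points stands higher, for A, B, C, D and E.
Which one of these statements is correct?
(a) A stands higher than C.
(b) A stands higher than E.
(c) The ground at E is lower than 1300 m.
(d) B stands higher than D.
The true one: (d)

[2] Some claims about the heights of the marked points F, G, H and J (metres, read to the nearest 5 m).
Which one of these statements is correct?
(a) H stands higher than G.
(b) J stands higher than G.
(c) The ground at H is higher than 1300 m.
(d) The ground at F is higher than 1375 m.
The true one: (d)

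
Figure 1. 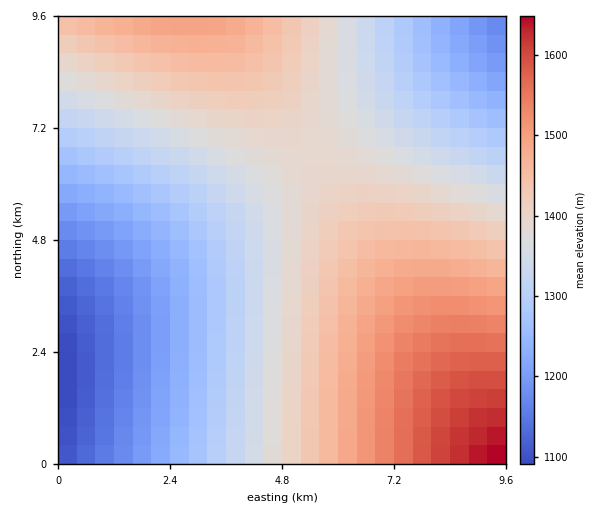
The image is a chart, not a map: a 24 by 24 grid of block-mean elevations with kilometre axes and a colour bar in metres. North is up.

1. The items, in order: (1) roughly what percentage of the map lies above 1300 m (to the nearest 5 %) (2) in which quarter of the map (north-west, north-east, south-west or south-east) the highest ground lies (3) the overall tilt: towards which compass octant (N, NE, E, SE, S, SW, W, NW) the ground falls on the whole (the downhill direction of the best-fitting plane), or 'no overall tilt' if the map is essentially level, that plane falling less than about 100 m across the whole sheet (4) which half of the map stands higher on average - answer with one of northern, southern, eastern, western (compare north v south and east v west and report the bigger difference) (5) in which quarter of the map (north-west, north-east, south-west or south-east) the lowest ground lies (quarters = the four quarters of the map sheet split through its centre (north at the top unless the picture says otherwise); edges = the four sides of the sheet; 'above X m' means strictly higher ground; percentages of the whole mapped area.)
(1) Ground above 1300 m makes up about 70 % of the sheet.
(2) The highest point lies in the south-east quarter of the map.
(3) Overall the map slopes down towards the west.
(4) Taken as a whole, the eastern half is higher than the western.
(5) The lowest ground is in the south-west quarter.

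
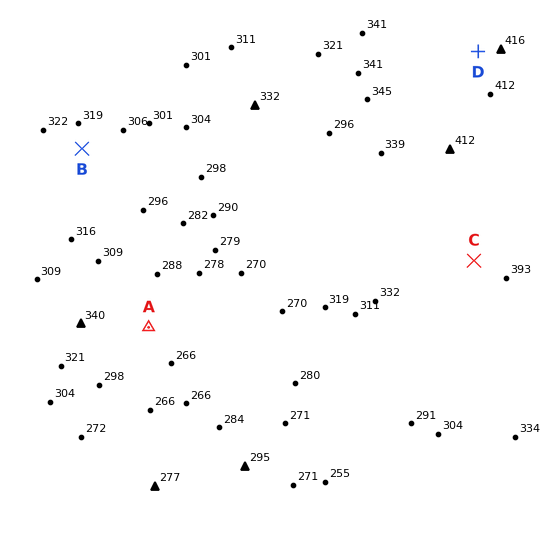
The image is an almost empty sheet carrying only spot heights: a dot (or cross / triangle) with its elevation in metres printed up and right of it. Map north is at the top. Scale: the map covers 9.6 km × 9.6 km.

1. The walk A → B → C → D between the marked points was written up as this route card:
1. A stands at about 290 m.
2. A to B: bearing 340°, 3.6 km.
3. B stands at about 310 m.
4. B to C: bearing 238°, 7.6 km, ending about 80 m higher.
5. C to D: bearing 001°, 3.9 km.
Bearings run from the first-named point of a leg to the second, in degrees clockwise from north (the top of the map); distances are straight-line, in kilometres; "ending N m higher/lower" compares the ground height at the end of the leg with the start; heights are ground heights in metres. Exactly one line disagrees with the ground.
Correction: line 4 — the bearing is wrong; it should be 106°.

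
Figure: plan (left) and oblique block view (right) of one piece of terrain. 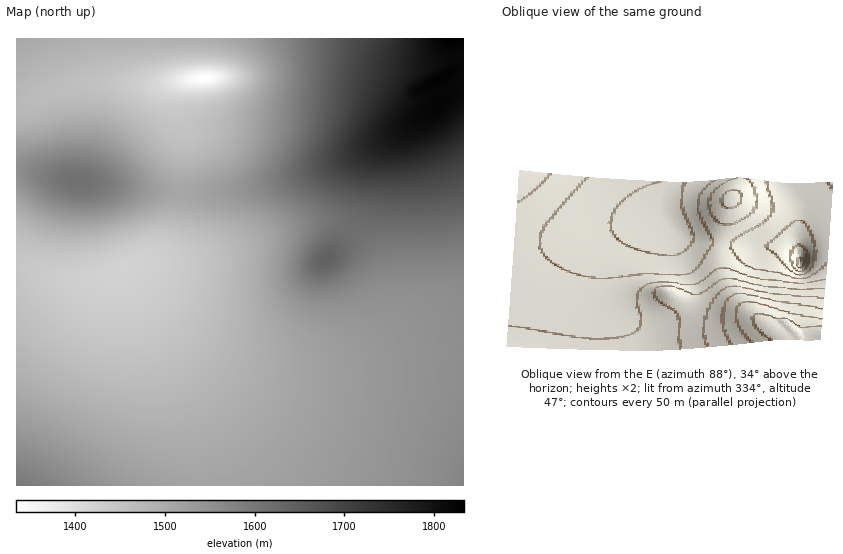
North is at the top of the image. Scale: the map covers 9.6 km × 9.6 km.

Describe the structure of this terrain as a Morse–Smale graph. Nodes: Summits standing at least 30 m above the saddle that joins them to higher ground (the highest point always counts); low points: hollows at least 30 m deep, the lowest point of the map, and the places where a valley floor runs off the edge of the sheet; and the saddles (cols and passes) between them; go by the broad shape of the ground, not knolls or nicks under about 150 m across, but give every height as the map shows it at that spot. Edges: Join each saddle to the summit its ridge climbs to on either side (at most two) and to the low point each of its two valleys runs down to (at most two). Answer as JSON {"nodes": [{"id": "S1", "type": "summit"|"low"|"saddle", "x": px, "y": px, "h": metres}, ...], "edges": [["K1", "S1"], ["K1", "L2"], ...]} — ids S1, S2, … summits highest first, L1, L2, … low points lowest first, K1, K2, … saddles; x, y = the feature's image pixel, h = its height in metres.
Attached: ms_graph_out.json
{"nodes": [
{"id": "S1", "type": "summit", "x": 452, "y": 39, "h": 1833},
{"id": "S2", "type": "summit", "x": 78, "y": 181, "h": 1613},
{"id": "S3", "type": "summit", "x": 17, "y": 485, "h": 1596},
{"id": "L1", "type": "low", "x": 203, "y": 78, "h": 1334},
{"id": "L2", "type": "low", "x": 120, "y": 270, "h": 1423},
{"id": "K1", "type": "saddle", "x": 204, "y": 485, "h": 1513},
{"id": "K2", "type": "saddle", "x": 180, "y": 191, "h": 1507}],
"edges": [["K1", "S1"], ["K1", "S3"], ["K1", "L2"], ["K2", "S1"], ["K2", "S2"], ["K2", "L1"], ["K2", "L2"]]}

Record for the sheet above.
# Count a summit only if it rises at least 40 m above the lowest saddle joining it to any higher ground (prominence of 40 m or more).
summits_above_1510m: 1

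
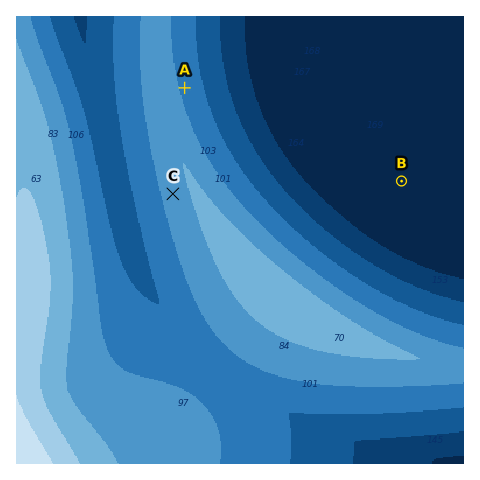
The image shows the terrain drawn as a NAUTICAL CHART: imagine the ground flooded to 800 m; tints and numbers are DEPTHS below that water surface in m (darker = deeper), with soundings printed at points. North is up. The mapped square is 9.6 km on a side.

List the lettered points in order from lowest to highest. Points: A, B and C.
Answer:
B A C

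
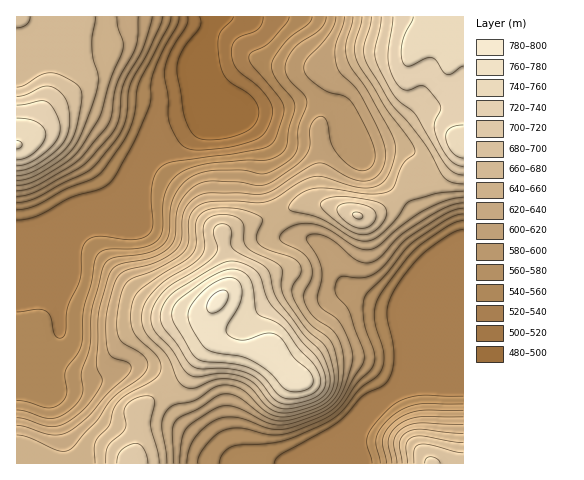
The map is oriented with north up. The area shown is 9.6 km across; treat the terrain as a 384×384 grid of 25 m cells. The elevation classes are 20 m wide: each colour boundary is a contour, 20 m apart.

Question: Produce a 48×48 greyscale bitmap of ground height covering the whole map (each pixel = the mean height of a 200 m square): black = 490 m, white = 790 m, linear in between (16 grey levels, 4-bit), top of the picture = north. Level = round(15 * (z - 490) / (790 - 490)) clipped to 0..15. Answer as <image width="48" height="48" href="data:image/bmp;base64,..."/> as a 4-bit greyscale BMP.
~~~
<image width="48" height="48" href="data:image/bmp;base64,Qk32BAAAAAAAAHYAAAAoAAAAMAAAADAAAAABAAQAAAAAAIAEAAATCwAAEwsAABAAAAAAAAAAAAAAABEREQAiIiIAMzMzAERERABVVVUAZmZmAHd3dwCIiIgAmZmZAKqqqgC7u7sAzMzMAN3d3QDu7u4A////AIiIiIiZq7uph1VEMzMzIiIiIiI0aJq6qoiId4iZq7uph2VEQzMzMiIiIiI1aJqqmYh3d3iJqqqph2VUREREQzIiIiI1aJmZiHdmZneJmqqph2ZVRERVVUMyIiI0Z4iHd2ZVVWd4maqZh3ZlVVZnd2VDMiIjVmZmZlVERVZ4maqpiId2ZmeJqZh1QyIjNFVVVUQzNEVniaqpmYh3d3ibvLuYZCIiIzMzMzMzNEVWeJmZmZmIeIm83d3KdTIiIiIiIjMzNEVWZ4iZmaqZmZrN7u7bhkMyIiIiIjMzNEVWZneJmquqqrzd7u7bl1RDIiIiIjMzM0VWZneImrzMzN3u7u3Kh2VDIiIiIjMzM0RWd3eJq83d3e7u7ty6h2VDMiIiIjMzMzRWd4iavN3u7u7u7cuph2VDIiIiIjMzMzRWeImqvN7u7d7u3LqYh2VDIiIiIjMzIzRWeJmrzd7u7d3d3KmIdlRDIiIiIjMzIzRWeJq7ze7u7d3cy5h3ZlQzIiIiIiIyIzRWeJmrzd7v7t3Muod2ZlQzIiIiIiIiIjRWeImrzd7v/t3LqYdmZVRDIiIiIiIiIjNGeImavM3u7tzLqYdmVVVDIiIiIiIiIiNFZ4iZq7ze7ty6mYd2VVVUMiIiIiIiIiNFZ3eImqvM3cy6qYh2ZmZlQyIiIiIiIiNEVmZniJq7zLuqmYh2ZmZmUzIiIiIiIiM0RERWZ4mru6qZiIdmZnd2VDMiIiIiIiMzMzNEVomquqmIh3Zmd4iHZUMyIiIiIiIiIiI0VnmrupmId3dniJmYdlVDIiIiIiIiIiIjVomqupmIiHd4mruph3ZUMzMiIiIiIiIjVniaqZmIiIiZq7u6mIdlVEQzIiIiIiIjRniIiIiIiZmaq7uqmYh3ZlVEMyIiIiIzRWd3d3d3iJmZqqmZmZiIh3ZlQzMyIiIjRVZmZmZmeIiZiIiImZmZmZh2ZUQzIiIjNFVVVVVVZ3iId2Z3iZmZqrqYdlVDMiIjM0REREREVmd3ZmZniZmaq8y6mHZUMyIiIzMzM0RERVZmZVVmiJmavN3LqYdlQyIiIiIiIiMzNFZmVVVmeImrzd3cupdlUzIiIRERERIiNFVmVVVneJms3d3cy5h2VDIiIRAAABESNFZmVVVniJq83d3My6iHZTMiEQAAAAASNFVlVVZniau8zMzMu6mHZUMiEQAAAAASI0VVVVZ4mqu8zLzMu6mHZUMiEQAAAAASI0VVVWeJqru8zKu7uqmYZUMiEQAAAAESNEVVVmeJq7u8zJqqqqmYdUMiEQAAABEjRFVmZniavMzMzJmqqZmYdlMyEAAAERIzRVZmZ3irzMzMzJmZmZmYh1QyEAAAESM0RVZmd4mrzMzM3ZmZmZmIh2VCEAAAEiMzRVZmeJqrzd3N3ZmZmZmIh3ZDIQAAEiIzRFVmeJq7zd3d3ZmZmZmIh3ZUIRAAESIjNEVWeJqrzd3d3ZmZmZmIh3ZUMhEAEREiM0RVZ4mrzN3d3amZmZmIh3ZlQhEAAREiIzNFZ4mrzN3d3Q=="/>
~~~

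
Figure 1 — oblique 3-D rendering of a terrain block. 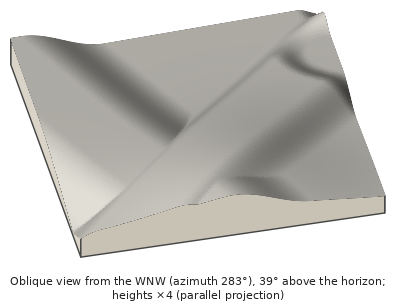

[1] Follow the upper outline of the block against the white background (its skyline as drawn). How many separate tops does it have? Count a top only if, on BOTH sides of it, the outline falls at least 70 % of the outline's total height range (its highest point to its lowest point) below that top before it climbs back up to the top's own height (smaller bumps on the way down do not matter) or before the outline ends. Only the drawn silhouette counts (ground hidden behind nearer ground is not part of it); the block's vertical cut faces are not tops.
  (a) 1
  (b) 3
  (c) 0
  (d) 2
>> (c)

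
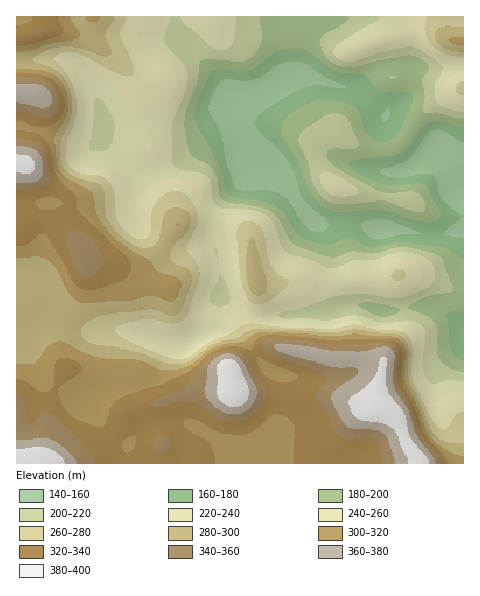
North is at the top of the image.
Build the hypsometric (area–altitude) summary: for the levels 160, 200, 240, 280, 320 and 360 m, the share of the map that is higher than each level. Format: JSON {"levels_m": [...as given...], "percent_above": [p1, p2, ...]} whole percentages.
{"levels_m": [160, 200, 240, 280, 320, 360], "percent_above": [94, 77, 55, 41, 23, 6]}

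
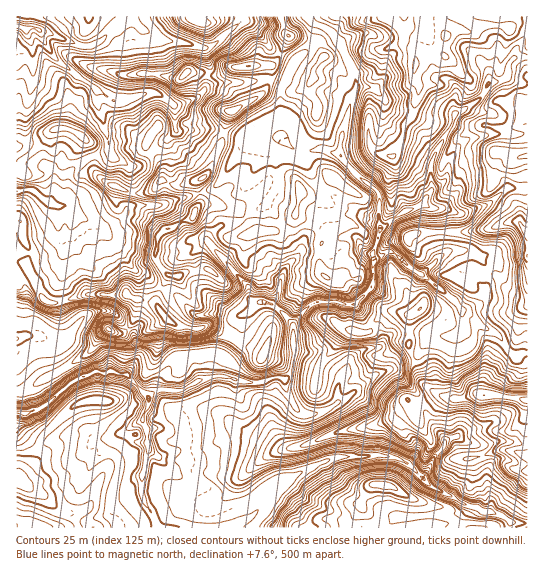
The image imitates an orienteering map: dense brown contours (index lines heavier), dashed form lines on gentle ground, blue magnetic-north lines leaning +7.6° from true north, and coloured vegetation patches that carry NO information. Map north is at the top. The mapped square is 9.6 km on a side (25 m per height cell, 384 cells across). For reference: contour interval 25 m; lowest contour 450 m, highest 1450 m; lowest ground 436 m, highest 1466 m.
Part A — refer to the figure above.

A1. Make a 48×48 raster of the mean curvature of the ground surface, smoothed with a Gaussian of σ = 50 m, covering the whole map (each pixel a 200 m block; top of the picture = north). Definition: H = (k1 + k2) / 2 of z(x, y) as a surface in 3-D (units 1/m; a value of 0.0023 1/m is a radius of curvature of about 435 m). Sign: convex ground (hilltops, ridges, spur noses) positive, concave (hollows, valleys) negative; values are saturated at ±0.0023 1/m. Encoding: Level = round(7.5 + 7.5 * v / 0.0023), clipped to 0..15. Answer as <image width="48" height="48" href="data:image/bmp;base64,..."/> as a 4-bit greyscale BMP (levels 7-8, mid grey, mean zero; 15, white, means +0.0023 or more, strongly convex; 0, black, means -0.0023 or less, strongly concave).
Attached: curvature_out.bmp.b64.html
<image width="48" height="48" href="data:image/bmp;base64,Qk32BAAAAAAAAHYAAAAoAAAAMAAAADAAAAABAAQAAAAAAIAEAAATCwAAEwsAABAAAAAAAAAAAAAAABEREQAiIiIAMzMzAERERABVVVUAZmZmAHd3dwCIiIgAmZmZAKqqqgC7u7sAzMzMAN3d3QDu7u4A////AGVVaHl4iIZ2d3d3eJ26mIhnd4iIiKrIE3aJmZhneUmIiIh3ZWqKhmioZmZnmVADinipd4pnh2mIiIh3dkeGm7qWVp3ccEdpd5qXdnp3hJiIh2aHVlVamYiqrdlQCOlWeqmYd2mXg5mHd4m7ZFRXh3re3JQLmYhWeqh3eHeolnpniHeLt0QhRamJmkBMqIdK6piHd3aIiVSId3d3rLqFIAAAAAXS/ctmaXiIh3h4mgqHiId3eb7+lkWFV7TlOmRsp3mWZ3dmezyId4h3eJmL/7qqetXnEniGZ6rLdmh4VTZ3d3iYiZdVat7sm3uUpVZ4uQFtyGZmk4uHd4mWeZYyJGeXuopohUlEWIQC3arLjA26mJh1ioVIczVTrKloumt2a9ywHMy71Aczqoh5uYONuGM4i+WMys//7XrMAHuKY5aHBJkyAoKbt2hGeSvYhMp3NWec5gAADMeblTNnpjKaplaFIkx6NoumdXd2rtdZhKhYiZlY/sR6t2R7g2h5VVqYNYh2Vts1cVsiNENprIQ2amJHhrd3ZkemRWh3dHt7xYZYZkm4e6NJdpuXKthmd2eUqId2ZVz/l/q//8Z3etM2es3LdIZXd2c1l3Y2dBfghlvaV8NWisIv7rxqiLlnh3aZl1OdlAACeI12WWRGWBWQyjFKypzHpEiYm1f7zv7s7ZpVtzljIm23ABYLZnjoM5dmeaqVV8p69XhJZX/jrDq6neuQeqiwW7dZW3qHZoNHo0jed88VuiSZy5rwvMIN2XiHW5lnZ2d3Vn1YndMumIOYponQ7wRVmah1S3mHd3h2VdtVSUCZd4c3lolQQT+iV3Zlb4lnd4d2VoxFdSqJdolWp4lyyfloVUZDSqhnd4hmU6+lQ2uquqh1iHbXOf27y7zGPMhnh3Z2iZzc5nRmmHiYeJqVBqqpqHvdu8Z3hnd5VoVW+GiHZmmmd3dlhQRiMRWIiMhVd4Z3NCElnJmId3aXiHfITGUYSqUoliJ2hlOM6+qHRVh3iGe5d4zSeHkntIzDZbmWiHv9Vp6b31aHeWjGebkC2ZdmaGe3Z6mHhpxYNDtpasN4eHl1rKBofJhMWWeXlpdXd0dCV2h1h8Voh3dnmBaLzZdViGioqml5WJk3u5ZpeKtXd3d2Rje9m5aAtonbmaiYaewnibZFhpxGd3d4iiXJaLaGS1RWVoi93JU6uK5WZkhUd3dnqDTJZ7aLJ7uYh3Z5hnVph55Xd4zVRnZax2LMR6t4ZJlleIV3eIWEVpoSe97+hVZ4t3K8NptmVRa5eZWGibRVQyE3IlZ57UqJhnOYNWyGZrGbmZVouFJndTSulEZEW1aKiHZVarqbhMcWZoV6oGvO//+/24mXZpN6lnVpVItlXalIS4aYK+yoaHZb53//7NNoqIKHaJp4qmZ5SZaj22ZmVlVoYUhXpXY1rEbLtoqIp1aJVqdqQ1Nod3UxAyJ5s46WpjaKeIh3lWl2dVQVeclXl2VnjJE3SM/Wc3UzSIh4qrl4xaqqmKmGZ3it3LpSRdczenrMunl4d2eHhQ=="/>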